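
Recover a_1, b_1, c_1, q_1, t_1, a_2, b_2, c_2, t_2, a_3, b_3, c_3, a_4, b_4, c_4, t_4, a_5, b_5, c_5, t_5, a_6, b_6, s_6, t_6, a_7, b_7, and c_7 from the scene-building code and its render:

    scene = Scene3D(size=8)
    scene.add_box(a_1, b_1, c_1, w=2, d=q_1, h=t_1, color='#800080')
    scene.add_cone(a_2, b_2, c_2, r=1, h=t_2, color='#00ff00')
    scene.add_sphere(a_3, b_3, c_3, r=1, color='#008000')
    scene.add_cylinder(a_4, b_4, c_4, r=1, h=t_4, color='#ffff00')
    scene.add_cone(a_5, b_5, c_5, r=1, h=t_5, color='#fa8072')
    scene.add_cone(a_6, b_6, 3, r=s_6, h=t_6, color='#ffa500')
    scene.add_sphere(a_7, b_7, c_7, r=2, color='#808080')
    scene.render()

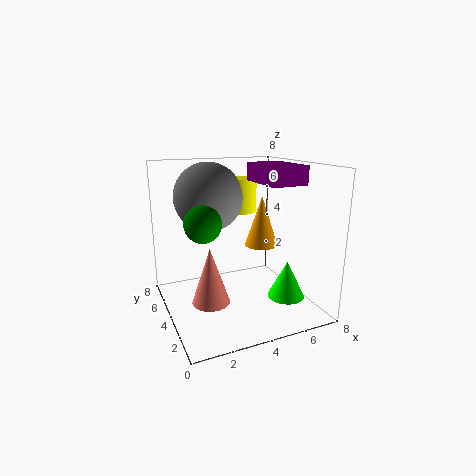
a_1 = 5, b_1 = 2, c_1 = 7, q_1 = 3, t_1 = 1, a_2 = 6, b_2 = 2, c_2 = 1, t_2 = 2, a_3 = 2, b_3 = 4, c_3 = 5, a_4 = 5, b_4 = 6, c_4 = 5, t_4 = 2, a_5 = 2, b_5 = 3, c_5 = 1, t_5 = 3, a_6 = 6, b_6 = 5, s_6 = 1, t_6 = 3, a_7 = 3, b_7 = 6, c_7 = 6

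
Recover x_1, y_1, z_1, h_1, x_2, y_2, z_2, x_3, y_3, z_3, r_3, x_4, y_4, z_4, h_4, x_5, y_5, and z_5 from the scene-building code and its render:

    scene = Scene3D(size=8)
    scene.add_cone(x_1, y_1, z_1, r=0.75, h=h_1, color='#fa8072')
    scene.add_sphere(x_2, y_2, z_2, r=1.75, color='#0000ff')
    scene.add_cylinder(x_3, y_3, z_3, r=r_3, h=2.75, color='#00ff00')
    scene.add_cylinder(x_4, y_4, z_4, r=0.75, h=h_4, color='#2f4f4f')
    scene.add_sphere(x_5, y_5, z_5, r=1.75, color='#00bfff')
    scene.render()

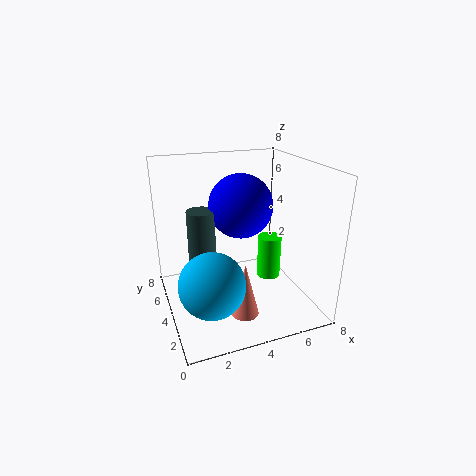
x_1 = 3.75
y_1 = 2.25
z_1 = 0.25
h_1 = 3
x_2 = 4.25
y_2 = 4.25
z_2 = 5.75
x_3 = 6.75
y_3 = 5.5
z_3 = 0.25
r_3 = 0.75
x_4 = 2
y_4 = 4.25
z_4 = 2
h_4 = 3.75
x_5 = 2
y_5 = 2.5
z_5 = 2.25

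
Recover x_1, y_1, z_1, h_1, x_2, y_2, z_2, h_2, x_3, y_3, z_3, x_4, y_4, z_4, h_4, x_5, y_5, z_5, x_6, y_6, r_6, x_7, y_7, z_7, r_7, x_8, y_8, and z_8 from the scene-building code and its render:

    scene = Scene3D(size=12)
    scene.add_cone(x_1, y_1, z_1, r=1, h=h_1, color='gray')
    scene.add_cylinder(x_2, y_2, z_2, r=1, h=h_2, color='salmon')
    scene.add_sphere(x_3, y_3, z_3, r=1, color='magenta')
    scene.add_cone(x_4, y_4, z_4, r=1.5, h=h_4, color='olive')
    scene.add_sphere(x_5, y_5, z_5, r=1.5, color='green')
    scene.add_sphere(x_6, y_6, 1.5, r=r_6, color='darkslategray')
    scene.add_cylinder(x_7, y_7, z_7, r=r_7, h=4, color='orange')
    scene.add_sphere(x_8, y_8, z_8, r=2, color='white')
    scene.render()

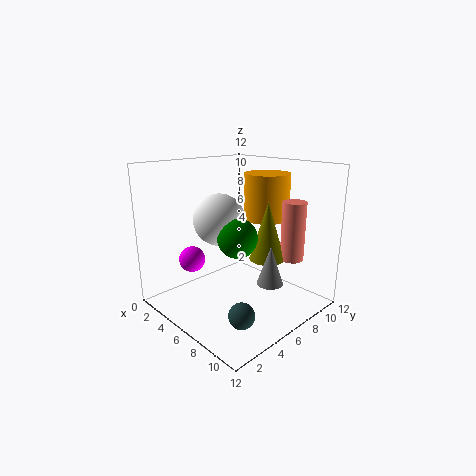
x_1 = 10
y_1 = 5.5
z_1 = 3.5
h_1 = 3
x_2 = 9
y_2 = 9.5
z_2 = 4
h_2 = 5
x_3 = 5
y_3 = 2
z_3 = 5
x_4 = 7.5
y_4 = 8
z_4 = 4
h_4 = 5
x_5 = 8
y_5 = 4
z_5 = 7
x_6 = 9.5
y_6 = 3
r_6 = 1
x_7 = 6
y_7 = 9.5
z_7 = 7
r_7 = 2
x_8 = 6
y_8 = 4
z_8 = 8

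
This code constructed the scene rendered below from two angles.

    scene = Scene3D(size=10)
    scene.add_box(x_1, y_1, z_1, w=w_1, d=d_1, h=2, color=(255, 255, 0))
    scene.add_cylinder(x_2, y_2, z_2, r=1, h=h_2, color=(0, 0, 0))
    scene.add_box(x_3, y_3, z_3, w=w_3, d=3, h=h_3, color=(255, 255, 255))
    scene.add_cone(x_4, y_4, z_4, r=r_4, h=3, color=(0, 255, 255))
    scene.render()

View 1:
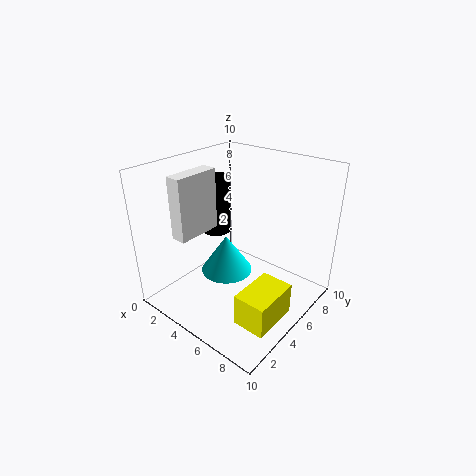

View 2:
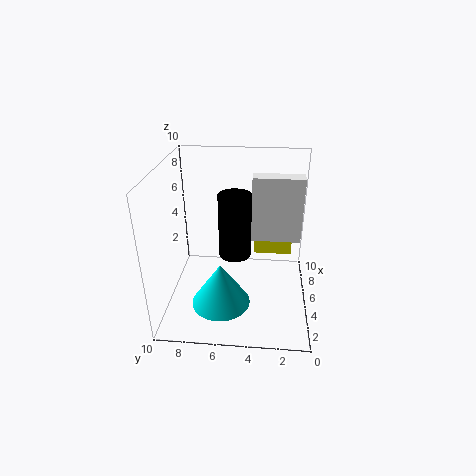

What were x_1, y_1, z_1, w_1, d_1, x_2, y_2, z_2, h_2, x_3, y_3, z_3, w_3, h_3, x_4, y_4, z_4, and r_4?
x_1 = 8; y_1 = 1; z_1 = 2; w_1 = 2; d_1 = 3; x_2 = 3; y_2 = 5; z_2 = 5; h_2 = 4; x_3 = 3; y_3 = 1; z_3 = 6; w_3 = 1; h_3 = 4; x_4 = 3; y_4 = 6; z_4 = 1; r_4 = 2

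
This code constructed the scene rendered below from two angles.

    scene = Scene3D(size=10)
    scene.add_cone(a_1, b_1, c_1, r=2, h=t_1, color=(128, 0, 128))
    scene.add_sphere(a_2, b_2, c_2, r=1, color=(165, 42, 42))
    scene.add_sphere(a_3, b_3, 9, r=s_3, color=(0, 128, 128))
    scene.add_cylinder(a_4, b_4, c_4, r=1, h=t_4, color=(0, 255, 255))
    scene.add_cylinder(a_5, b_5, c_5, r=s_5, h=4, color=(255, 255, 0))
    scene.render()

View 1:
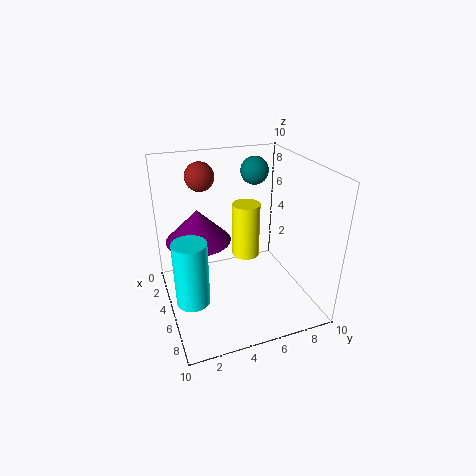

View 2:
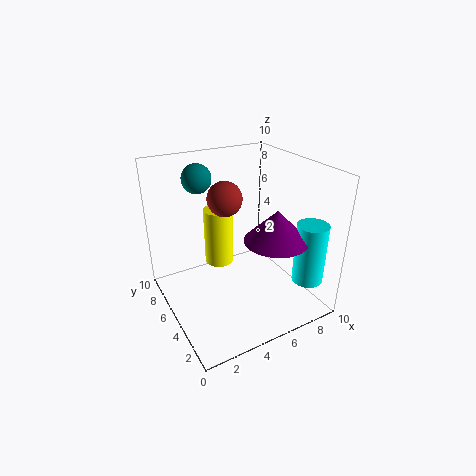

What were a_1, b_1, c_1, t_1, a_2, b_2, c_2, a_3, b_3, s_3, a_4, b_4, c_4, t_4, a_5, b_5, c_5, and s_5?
a_1 = 6; b_1 = 2; c_1 = 6; t_1 = 2; a_2 = 3; b_2 = 3; c_2 = 9; a_3 = 3; b_3 = 7; s_3 = 1; a_4 = 8; b_4 = 1; c_4 = 3; t_4 = 4; a_5 = 4; b_5 = 6; c_5 = 3; s_5 = 1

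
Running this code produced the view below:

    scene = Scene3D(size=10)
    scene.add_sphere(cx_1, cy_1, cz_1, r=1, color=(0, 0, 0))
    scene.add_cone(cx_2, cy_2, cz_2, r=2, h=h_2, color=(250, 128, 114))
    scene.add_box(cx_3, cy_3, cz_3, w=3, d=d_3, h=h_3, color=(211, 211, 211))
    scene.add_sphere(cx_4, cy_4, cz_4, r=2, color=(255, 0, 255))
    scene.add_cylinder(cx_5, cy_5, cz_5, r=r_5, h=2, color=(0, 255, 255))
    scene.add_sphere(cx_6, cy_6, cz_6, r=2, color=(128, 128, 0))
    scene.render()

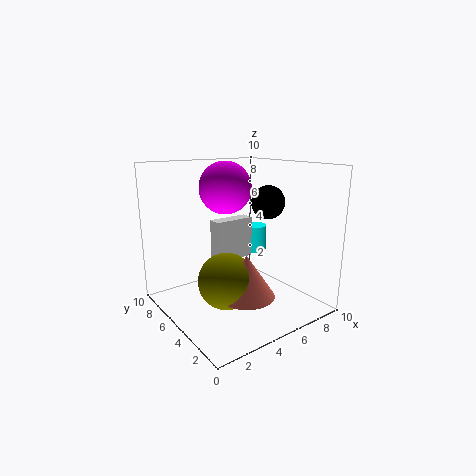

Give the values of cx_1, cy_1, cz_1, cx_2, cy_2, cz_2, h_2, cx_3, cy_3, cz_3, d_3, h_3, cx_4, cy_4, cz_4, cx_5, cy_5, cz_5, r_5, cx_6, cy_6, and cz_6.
cx_1 = 5, cy_1 = 2, cz_1 = 8, cx_2 = 5, cy_2 = 4, cz_2 = 1, h_2 = 3, cx_3 = 4, cy_3 = 6, cz_3 = 3, d_3 = 1, h_3 = 3, cx_4 = 6, cy_4 = 8, cz_4 = 8, cx_5 = 8, cy_5 = 7, cz_5 = 3, r_5 = 1, cx_6 = 4, cy_6 = 5, cz_6 = 2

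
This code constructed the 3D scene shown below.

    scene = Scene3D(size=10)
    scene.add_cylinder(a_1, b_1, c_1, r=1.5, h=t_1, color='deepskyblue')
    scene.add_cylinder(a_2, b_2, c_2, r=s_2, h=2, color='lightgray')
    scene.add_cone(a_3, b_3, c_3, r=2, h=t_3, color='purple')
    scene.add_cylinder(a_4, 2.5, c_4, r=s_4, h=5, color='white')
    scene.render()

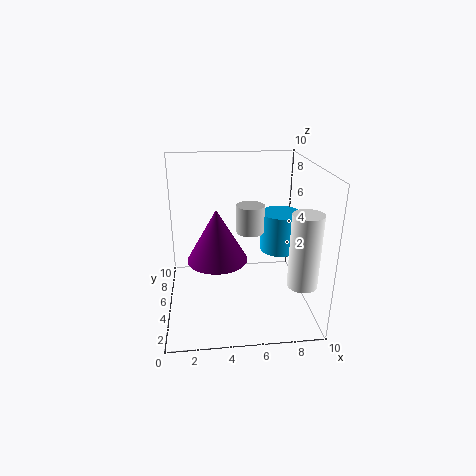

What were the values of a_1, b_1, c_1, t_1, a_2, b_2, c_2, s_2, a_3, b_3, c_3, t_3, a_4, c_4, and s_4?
a_1 = 8.5
b_1 = 7
c_1 = 3
t_1 = 3
a_2 = 6
b_2 = 6
c_2 = 5
s_2 = 1
a_3 = 3.5
b_3 = 4
c_3 = 4
t_3 = 3.5
a_4 = 9
c_4 = 2.5
s_4 = 1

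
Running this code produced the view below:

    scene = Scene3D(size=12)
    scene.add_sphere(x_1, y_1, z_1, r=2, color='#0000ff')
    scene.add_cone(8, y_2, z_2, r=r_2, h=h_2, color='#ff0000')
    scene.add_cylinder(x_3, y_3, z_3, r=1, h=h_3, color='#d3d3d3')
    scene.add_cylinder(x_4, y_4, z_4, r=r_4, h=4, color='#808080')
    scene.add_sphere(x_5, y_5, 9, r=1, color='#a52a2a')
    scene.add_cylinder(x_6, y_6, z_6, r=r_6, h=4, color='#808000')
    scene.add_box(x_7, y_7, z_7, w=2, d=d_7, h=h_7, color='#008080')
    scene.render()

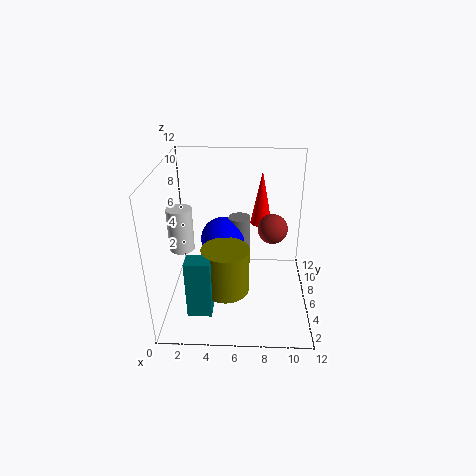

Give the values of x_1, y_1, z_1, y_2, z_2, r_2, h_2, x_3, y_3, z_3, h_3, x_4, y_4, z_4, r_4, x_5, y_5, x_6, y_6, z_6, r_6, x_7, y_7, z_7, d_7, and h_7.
x_1 = 4.5, y_1 = 8.5, z_1 = 4.5, y_2 = 10, z_2 = 5.5, r_2 = 1, h_2 = 5, x_3 = 1.5, y_3 = 5, z_3 = 5.5, h_3 = 3.5, x_4 = 6, y_4 = 9, z_4 = 2.5, r_4 = 1, x_5 = 8.5, y_5 = 2, x_6 = 5, y_6 = 5, z_6 = 1.5, r_6 = 2, x_7 = 2, y_7 = 2.5, z_7 = 0.5, d_7 = 1.5, h_7 = 5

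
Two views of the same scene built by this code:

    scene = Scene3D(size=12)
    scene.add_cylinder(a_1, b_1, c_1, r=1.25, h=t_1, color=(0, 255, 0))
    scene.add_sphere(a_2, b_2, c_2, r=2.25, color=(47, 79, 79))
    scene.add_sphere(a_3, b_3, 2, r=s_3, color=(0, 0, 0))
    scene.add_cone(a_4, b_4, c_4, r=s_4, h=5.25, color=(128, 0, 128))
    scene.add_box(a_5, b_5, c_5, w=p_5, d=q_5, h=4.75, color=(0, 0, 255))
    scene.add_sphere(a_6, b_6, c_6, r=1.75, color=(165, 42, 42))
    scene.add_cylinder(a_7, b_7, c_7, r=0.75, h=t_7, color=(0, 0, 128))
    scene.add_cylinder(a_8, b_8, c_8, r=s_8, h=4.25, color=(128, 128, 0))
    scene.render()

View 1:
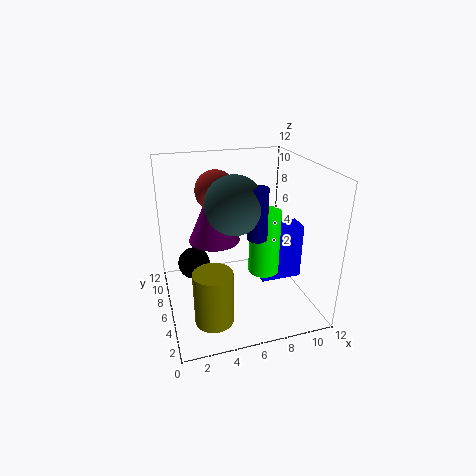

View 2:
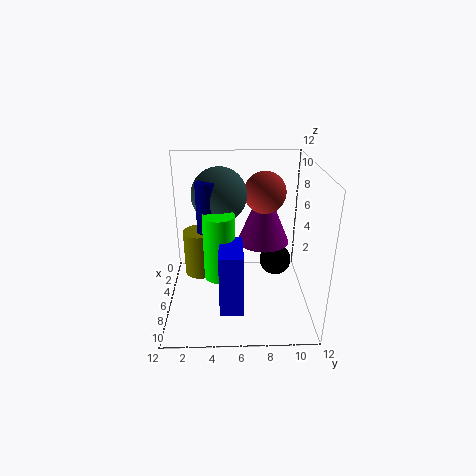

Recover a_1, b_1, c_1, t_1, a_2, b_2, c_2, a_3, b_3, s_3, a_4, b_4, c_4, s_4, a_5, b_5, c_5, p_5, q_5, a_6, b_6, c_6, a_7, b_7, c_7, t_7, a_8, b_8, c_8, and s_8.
a_1 = 7.75; b_1 = 4.5; c_1 = 3.5; t_1 = 5.25; a_2 = 5.25; b_2 = 4.5; c_2 = 9.5; a_3 = 2.75; b_3 = 9.75; s_3 = 1.5; a_4 = 4.5; b_4 = 8.25; c_4 = 5; s_4 = 2.25; a_5 = 7.75; b_5 = 4.5; c_5 = 2.25; p_5 = 3.5; q_5 = 1.75; a_6 = 4.75; b_6 = 8.25; c_6 = 9.5; a_7 = 6.75; b_7 = 3.5; c_7 = 7; t_7 = 4; a_8 = 3; b_8 = 2.5; c_8 = 1; s_8 = 1.5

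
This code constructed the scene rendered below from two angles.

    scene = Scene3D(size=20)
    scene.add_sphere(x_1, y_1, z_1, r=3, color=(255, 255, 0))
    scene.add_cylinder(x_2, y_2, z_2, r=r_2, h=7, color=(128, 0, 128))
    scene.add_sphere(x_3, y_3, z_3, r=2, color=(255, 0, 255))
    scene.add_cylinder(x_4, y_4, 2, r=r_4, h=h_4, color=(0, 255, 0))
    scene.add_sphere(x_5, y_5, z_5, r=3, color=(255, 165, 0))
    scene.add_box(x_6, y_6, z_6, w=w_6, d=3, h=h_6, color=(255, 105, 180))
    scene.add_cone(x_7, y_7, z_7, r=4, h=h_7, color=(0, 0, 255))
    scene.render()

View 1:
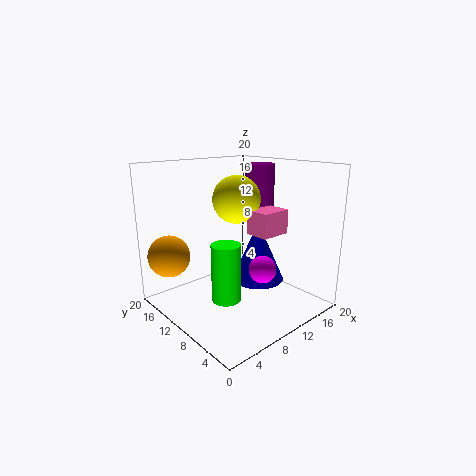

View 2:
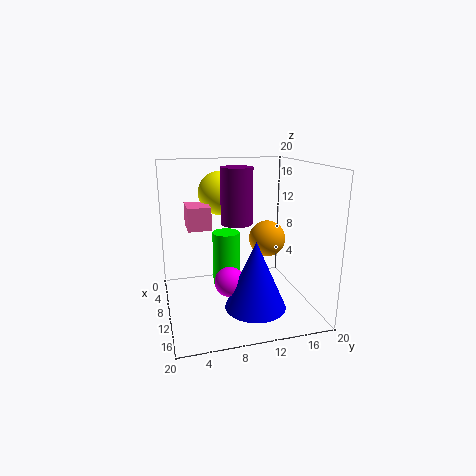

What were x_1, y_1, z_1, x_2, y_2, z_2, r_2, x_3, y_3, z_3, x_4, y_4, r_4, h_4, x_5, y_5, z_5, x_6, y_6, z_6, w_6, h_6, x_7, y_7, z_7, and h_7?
x_1 = 8, y_1 = 8, z_1 = 16, x_2 = 13, y_2 = 9, z_2 = 13, r_2 = 2, x_3 = 13, y_3 = 8, z_3 = 5, x_4 = 7, y_4 = 9, r_4 = 2, h_4 = 8, x_5 = 3, y_5 = 17, z_5 = 7, x_6 = 8, y_6 = 3, z_6 = 12, w_6 = 4, h_6 = 3, x_7 = 15, y_7 = 11, z_7 = 2, h_7 = 9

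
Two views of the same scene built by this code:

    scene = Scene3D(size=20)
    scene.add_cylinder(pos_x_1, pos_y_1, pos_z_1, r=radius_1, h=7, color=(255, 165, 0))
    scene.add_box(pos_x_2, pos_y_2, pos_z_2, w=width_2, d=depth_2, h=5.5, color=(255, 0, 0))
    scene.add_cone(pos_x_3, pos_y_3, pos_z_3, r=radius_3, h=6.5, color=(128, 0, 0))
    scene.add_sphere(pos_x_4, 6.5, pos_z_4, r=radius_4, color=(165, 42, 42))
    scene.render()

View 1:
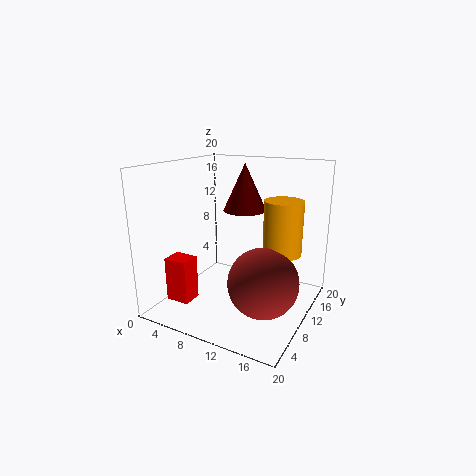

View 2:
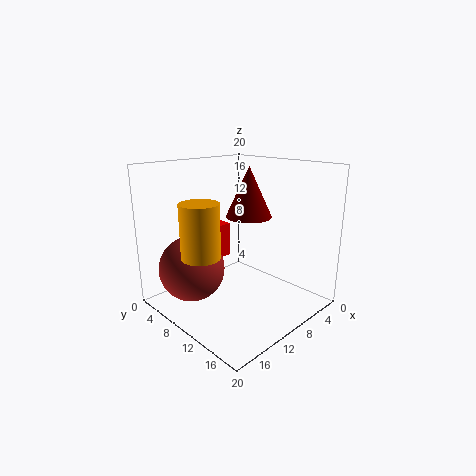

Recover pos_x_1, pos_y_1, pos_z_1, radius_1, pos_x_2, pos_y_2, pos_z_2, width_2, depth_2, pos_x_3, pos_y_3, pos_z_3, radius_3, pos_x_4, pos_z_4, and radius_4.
pos_x_1 = 16.5, pos_y_1 = 10, pos_z_1 = 9, radius_1 = 2.5, pos_x_2 = 5, pos_y_2 = 0.5, pos_z_2 = 4, width_2 = 3, depth_2 = 2.5, pos_x_3 = 10, pos_y_3 = 12, pos_z_3 = 13.5, radius_3 = 3, pos_x_4 = 15.5, pos_z_4 = 6, radius_4 = 4.5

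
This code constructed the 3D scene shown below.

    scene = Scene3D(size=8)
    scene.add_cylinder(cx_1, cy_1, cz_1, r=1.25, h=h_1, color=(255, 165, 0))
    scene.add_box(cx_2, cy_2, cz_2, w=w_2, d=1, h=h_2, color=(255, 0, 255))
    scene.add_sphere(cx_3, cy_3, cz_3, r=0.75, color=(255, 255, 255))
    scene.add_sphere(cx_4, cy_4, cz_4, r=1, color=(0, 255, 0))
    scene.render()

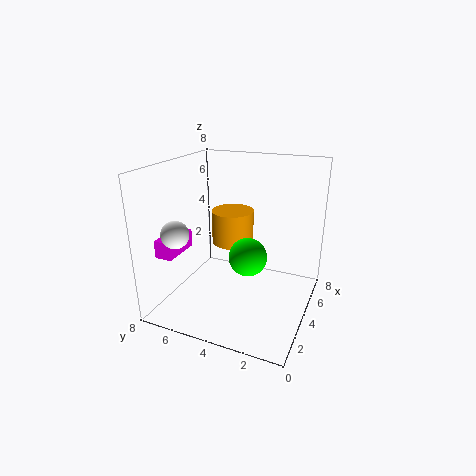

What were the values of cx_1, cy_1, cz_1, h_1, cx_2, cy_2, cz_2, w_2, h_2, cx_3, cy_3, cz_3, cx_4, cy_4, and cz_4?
cx_1 = 5.5
cy_1 = 5
cz_1 = 3
h_1 = 2
cx_2 = 1.75
cy_2 = 7
cz_2 = 3
w_2 = 2.25
h_2 = 1
cx_3 = 2
cy_3 = 6.75
cz_3 = 4.5
cx_4 = 3
cy_4 = 3
cz_4 = 3.5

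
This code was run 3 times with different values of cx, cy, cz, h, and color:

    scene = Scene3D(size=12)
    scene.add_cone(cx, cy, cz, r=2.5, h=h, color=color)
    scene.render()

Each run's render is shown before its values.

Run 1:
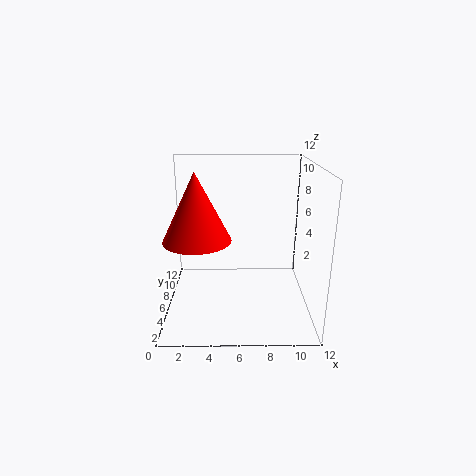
cx = 3
cy = 3
cz = 7
h = 5
color = 'red'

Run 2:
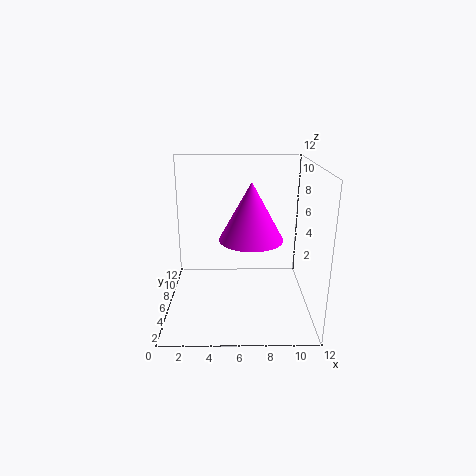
cx = 7
cy = 4.5
cz = 6.5
h = 4.5
color = 'magenta'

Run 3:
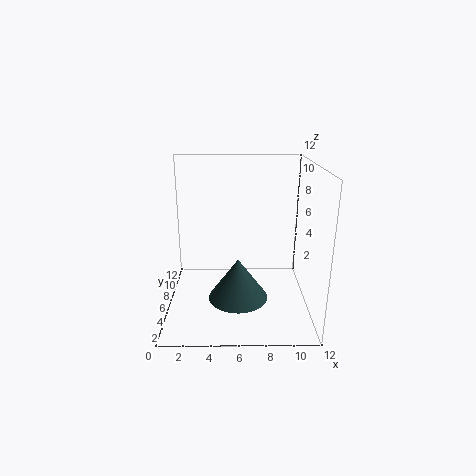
cx = 6
cy = 5
cz = 1
h = 3.5
color = 'darkslategray'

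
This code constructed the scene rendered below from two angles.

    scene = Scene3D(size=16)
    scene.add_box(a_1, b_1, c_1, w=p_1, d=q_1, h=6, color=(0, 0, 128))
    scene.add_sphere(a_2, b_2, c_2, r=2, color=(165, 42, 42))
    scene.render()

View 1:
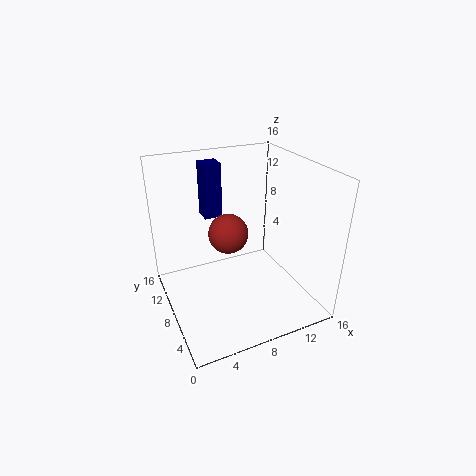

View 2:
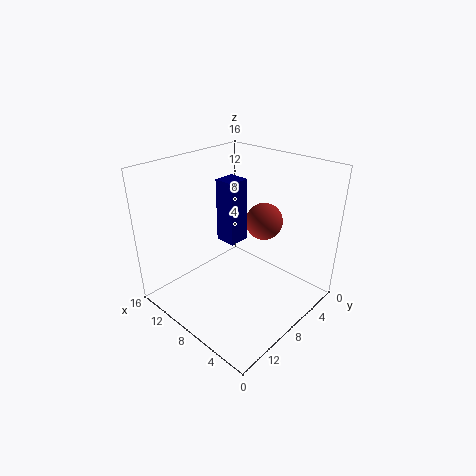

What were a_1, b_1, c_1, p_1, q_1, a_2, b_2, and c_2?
a_1 = 5; b_1 = 10; c_1 = 10; p_1 = 2; q_1 = 2; a_2 = 6; b_2 = 6; c_2 = 10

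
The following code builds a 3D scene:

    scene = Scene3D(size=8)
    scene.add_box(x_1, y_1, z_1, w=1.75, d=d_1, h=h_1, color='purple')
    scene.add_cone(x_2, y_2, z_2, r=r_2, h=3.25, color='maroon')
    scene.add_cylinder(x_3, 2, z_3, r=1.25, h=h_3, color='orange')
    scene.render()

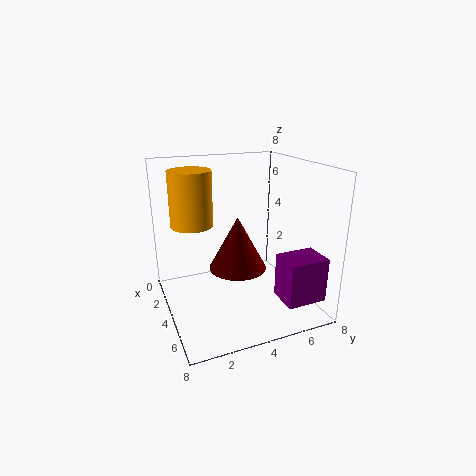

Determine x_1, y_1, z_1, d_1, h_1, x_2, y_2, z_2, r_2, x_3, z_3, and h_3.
x_1 = 5.25, y_1 = 5.75, z_1 = 0.75, d_1 = 2.25, h_1 = 2.5, x_2 = 2.75, y_2 = 4.5, z_2 = 1.5, r_2 = 1.75, x_3 = 1.75, z_3 = 4.25, h_3 = 3.25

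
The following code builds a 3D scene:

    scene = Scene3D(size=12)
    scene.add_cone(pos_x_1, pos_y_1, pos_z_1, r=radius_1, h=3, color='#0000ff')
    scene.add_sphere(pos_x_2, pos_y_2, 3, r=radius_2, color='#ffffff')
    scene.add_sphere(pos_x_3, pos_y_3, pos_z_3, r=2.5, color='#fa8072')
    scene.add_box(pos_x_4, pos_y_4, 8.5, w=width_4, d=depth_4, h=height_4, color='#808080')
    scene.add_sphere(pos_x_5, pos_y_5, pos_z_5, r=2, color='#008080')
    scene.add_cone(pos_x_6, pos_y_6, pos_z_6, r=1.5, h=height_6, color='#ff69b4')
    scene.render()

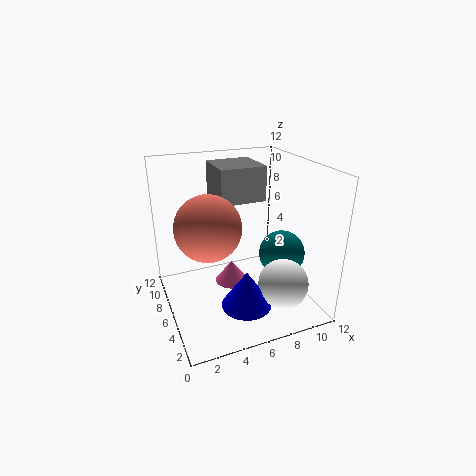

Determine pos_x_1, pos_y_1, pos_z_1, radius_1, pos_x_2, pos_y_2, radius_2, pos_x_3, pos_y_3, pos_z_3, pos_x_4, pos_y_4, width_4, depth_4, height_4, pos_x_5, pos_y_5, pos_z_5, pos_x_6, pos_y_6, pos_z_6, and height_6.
pos_x_1 = 5.5, pos_y_1 = 3, pos_z_1 = 1.5, radius_1 = 2, pos_x_2 = 8.5, pos_y_2 = 2.5, radius_2 = 2, pos_x_3 = 3, pos_y_3 = 4.5, pos_z_3 = 8, pos_x_4 = 5, pos_y_4 = 7, width_4 = 4, depth_4 = 4, height_4 = 3, pos_x_5 = 10, pos_y_5 = 5.5, pos_z_5 = 4, pos_x_6 = 6, pos_y_6 = 7.5, pos_z_6 = 1, height_6 = 2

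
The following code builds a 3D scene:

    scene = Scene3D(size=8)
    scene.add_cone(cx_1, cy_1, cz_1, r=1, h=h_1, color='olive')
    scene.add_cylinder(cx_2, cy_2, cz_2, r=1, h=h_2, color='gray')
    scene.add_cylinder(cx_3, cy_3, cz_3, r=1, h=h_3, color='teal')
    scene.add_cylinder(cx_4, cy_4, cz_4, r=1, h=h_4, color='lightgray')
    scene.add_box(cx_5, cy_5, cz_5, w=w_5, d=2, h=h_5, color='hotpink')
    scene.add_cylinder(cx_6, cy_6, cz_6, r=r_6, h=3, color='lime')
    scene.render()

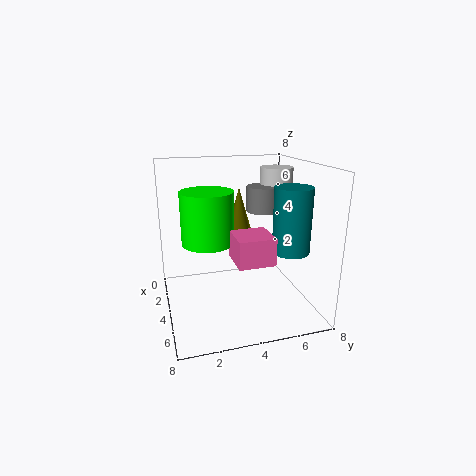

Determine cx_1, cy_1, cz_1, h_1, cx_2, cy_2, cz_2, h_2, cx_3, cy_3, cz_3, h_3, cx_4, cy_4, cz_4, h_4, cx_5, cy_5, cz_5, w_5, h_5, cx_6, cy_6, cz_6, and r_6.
cx_1 = 2.5; cy_1 = 4.5; cz_1 = 3; h_1 = 3.5; cx_2 = 2.5; cy_2 = 6; cz_2 = 5; h_2 = 1.5; cx_3 = 5.5; cy_3 = 6.5; cz_3 = 3.5; h_3 = 3.5; cx_4 = 2; cy_4 = 7; cz_4 = 6; h_4 = 1.5; cx_5 = 4; cy_5 = 3.5; cz_5 = 3; w_5 = 2; h_5 = 1.5; cx_6 = 3; cy_6 = 2.5; cz_6 = 3.5; r_6 = 1.5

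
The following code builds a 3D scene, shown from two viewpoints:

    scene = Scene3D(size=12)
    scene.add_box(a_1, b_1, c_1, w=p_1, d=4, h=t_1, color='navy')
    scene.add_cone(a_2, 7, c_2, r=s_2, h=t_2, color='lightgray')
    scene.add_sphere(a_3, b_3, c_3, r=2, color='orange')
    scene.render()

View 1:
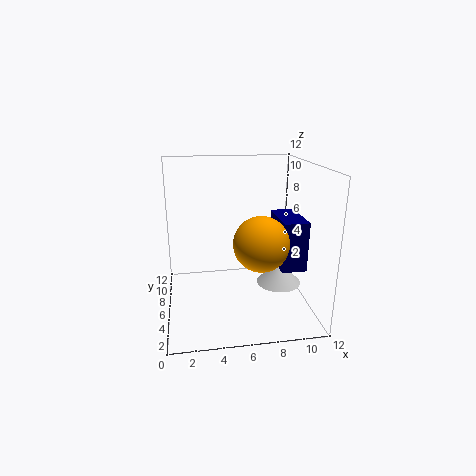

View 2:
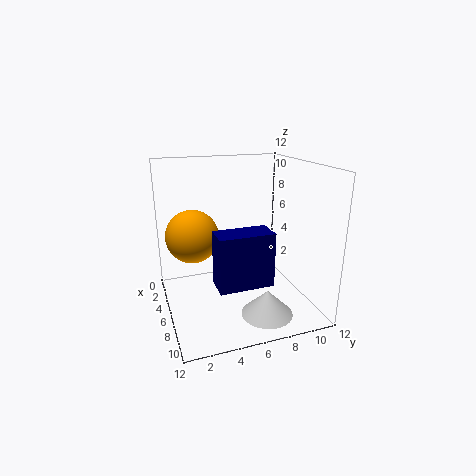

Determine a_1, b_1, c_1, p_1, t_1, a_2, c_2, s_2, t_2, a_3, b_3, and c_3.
a_1 = 9
b_1 = 3
c_1 = 4
p_1 = 2
t_1 = 4
a_2 = 10
c_2 = 1
s_2 = 2
t_2 = 2
a_3 = 7
b_3 = 2
c_3 = 7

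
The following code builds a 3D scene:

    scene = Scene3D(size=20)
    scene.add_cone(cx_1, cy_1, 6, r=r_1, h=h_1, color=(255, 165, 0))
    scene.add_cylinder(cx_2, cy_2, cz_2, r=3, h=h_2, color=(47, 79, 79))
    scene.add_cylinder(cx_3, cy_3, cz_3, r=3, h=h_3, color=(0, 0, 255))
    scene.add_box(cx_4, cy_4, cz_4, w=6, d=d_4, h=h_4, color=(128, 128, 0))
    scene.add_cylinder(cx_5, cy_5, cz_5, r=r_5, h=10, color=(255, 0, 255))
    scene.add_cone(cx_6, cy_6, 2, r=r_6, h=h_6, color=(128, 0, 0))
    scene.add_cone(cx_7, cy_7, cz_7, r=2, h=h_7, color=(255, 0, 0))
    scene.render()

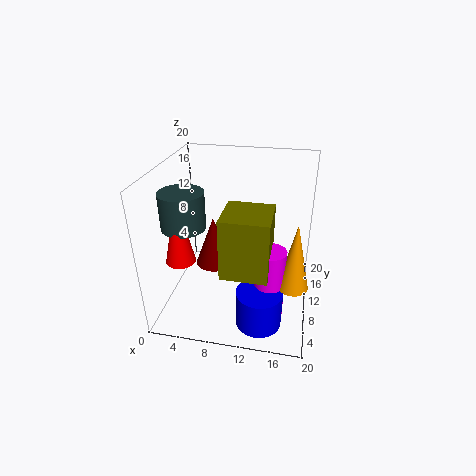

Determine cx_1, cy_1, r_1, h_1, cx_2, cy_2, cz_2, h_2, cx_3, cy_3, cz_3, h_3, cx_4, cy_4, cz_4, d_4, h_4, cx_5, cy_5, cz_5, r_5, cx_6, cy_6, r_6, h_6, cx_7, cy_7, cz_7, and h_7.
cx_1 = 18
cy_1 = 6
r_1 = 2
h_1 = 9
cx_2 = 3
cy_2 = 8
cz_2 = 12
h_2 = 5
cx_3 = 14
cy_3 = 4
cz_3 = 1
h_3 = 5
cx_4 = 9
cy_4 = 3
cz_4 = 8
d_4 = 6
h_4 = 8
cx_5 = 15
cy_5 = 6
cz_5 = 1
r_5 = 2
cx_6 = 5
cy_6 = 15
r_6 = 3
h_6 = 8
cx_7 = 3
cy_7 = 6
cz_7 = 8
h_7 = 9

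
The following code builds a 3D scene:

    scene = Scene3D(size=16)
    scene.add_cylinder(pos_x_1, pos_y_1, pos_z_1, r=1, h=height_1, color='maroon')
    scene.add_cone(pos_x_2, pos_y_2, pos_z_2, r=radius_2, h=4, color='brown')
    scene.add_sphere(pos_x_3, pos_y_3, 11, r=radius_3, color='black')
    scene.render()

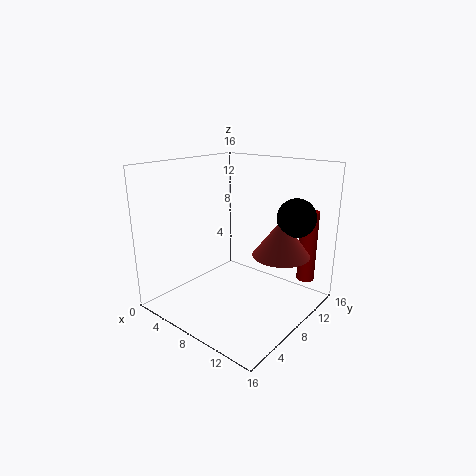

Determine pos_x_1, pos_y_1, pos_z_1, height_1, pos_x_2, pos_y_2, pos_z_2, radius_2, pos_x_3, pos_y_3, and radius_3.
pos_x_1 = 14, pos_y_1 = 13, pos_z_1 = 3, height_1 = 8, pos_x_2 = 13, pos_y_2 = 9, pos_z_2 = 7, radius_2 = 3, pos_x_3 = 14, pos_y_3 = 10, radius_3 = 2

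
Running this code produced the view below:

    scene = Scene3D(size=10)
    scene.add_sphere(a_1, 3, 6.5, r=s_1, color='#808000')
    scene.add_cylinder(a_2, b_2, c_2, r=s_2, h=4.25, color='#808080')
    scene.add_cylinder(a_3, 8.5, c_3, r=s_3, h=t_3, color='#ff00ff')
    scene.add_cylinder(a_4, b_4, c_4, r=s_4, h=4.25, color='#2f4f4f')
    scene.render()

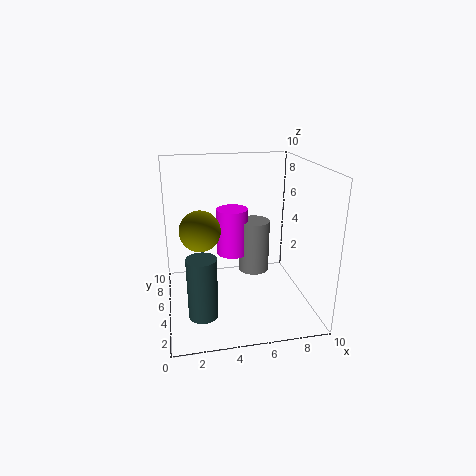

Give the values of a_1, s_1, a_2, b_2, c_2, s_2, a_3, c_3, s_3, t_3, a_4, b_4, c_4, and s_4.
a_1 = 2.25, s_1 = 1.25, a_2 = 7, b_2 = 8.25, c_2 = 0.75, s_2 = 1.25, a_3 = 5.25, c_3 = 2.25, s_3 = 1.25, t_3 = 3.75, a_4 = 2.25, b_4 = 3.25, c_4 = 0.25, s_4 = 1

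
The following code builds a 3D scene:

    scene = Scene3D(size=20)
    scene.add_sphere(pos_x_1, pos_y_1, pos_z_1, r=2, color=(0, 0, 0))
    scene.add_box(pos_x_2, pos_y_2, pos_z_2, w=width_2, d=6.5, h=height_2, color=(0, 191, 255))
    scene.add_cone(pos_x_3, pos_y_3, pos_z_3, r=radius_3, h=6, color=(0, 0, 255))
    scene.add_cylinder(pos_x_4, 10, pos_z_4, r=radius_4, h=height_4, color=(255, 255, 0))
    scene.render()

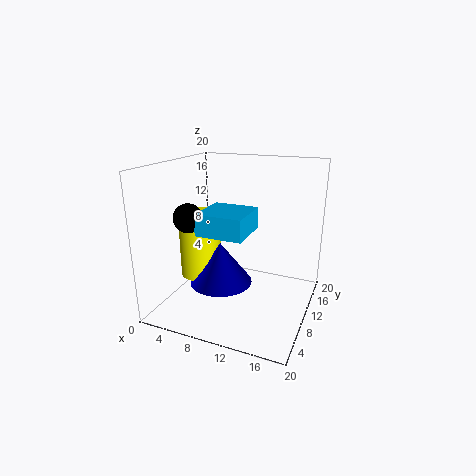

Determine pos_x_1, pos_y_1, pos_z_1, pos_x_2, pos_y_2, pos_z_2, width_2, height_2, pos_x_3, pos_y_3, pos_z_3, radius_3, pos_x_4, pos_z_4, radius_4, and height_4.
pos_x_1 = 4, pos_y_1 = 7, pos_z_1 = 13, pos_x_2 = 5.5, pos_y_2 = 6, pos_z_2 = 11, width_2 = 6.5, height_2 = 3, pos_x_3 = 7.5, pos_y_3 = 9.5, pos_z_3 = 3, radius_3 = 4.5, pos_x_4 = 4, pos_z_4 = 3.5, radius_4 = 3, height_4 = 9.5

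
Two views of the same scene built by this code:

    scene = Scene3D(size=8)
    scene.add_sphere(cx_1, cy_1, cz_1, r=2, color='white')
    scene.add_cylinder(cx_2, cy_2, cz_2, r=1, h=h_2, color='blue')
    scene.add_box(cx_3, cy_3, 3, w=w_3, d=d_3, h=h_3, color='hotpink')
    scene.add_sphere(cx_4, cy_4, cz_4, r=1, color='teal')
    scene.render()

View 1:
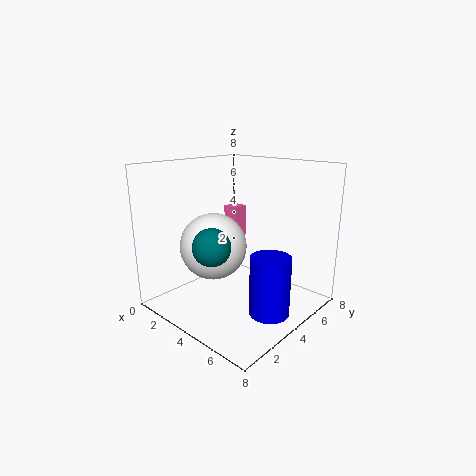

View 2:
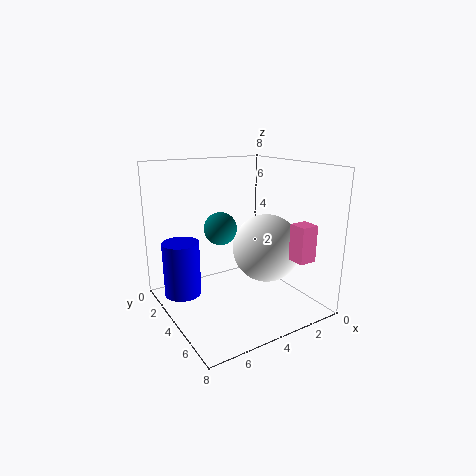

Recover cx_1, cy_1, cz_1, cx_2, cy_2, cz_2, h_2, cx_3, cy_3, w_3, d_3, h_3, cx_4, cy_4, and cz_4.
cx_1 = 2
cy_1 = 4
cz_1 = 3
cx_2 = 7
cy_2 = 3
cz_2 = 1
h_2 = 3
cx_3 = 1
cy_3 = 6
w_3 = 1
d_3 = 1
h_3 = 2
cx_4 = 4
cy_4 = 2
cz_4 = 4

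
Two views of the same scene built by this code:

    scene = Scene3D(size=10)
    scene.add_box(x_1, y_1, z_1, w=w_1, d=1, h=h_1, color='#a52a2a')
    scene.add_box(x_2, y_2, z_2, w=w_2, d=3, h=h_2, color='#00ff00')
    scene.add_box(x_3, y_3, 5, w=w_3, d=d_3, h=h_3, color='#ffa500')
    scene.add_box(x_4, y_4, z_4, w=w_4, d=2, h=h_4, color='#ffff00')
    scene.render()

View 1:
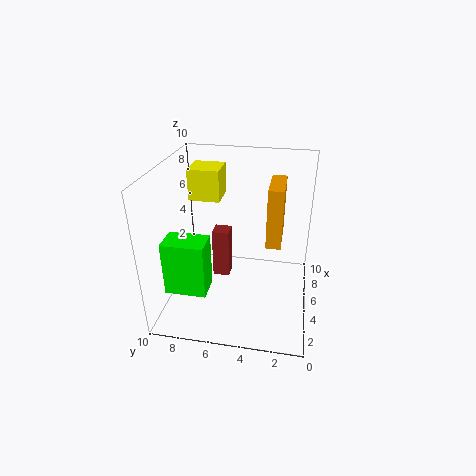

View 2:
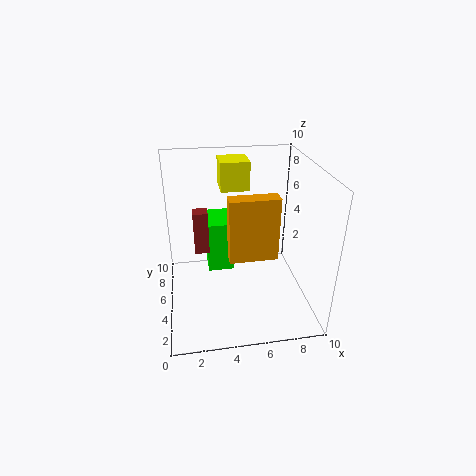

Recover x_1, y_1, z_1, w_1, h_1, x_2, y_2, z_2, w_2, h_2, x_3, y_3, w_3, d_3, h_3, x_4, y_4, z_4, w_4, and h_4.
x_1 = 2; y_1 = 5; z_1 = 4; w_1 = 1; h_1 = 3; x_2 = 3; y_2 = 7; z_2 = 1; w_2 = 2; h_2 = 4; x_3 = 4; y_3 = 2; w_3 = 3; d_3 = 1; h_3 = 4; x_4 = 4; y_4 = 6; z_4 = 8; w_4 = 2; h_4 = 2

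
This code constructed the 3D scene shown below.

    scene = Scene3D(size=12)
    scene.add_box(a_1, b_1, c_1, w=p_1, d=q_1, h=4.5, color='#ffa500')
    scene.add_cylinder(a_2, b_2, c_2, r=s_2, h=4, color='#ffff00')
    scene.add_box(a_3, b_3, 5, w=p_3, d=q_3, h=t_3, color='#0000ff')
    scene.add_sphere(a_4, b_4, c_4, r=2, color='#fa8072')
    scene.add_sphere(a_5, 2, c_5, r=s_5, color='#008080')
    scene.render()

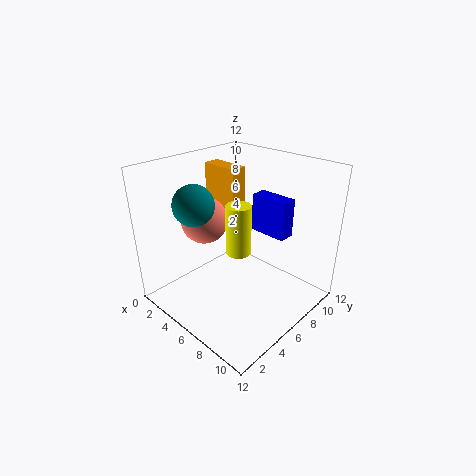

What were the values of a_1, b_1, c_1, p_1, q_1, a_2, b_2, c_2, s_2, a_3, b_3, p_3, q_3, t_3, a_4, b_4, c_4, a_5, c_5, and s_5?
a_1 = 0.5, b_1 = 7.5, c_1 = 6.5, p_1 = 3.5, q_1 = 1.5, a_2 = 7, b_2 = 5, c_2 = 5.5, s_2 = 1, a_3 = 4.5, b_3 = 9.5, p_3 = 3.5, q_3 = 1.5, t_3 = 3.5, a_4 = 3, b_4 = 5, c_4 = 7, a_5 = 5.5, c_5 = 10, s_5 = 1.5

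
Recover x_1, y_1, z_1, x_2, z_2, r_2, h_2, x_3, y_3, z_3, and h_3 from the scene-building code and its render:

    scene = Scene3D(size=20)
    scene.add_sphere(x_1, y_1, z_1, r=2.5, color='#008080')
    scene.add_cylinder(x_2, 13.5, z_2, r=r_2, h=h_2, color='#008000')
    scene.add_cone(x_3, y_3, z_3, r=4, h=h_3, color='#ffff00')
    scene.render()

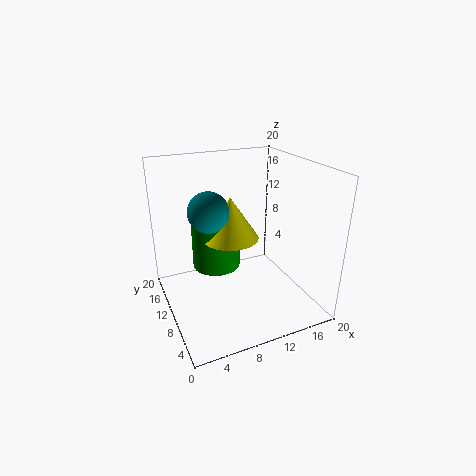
x_1 = 5, y_1 = 7.5, z_1 = 15.5, x_2 = 8, z_2 = 4.5, r_2 = 3.5, h_2 = 7.5, x_3 = 9.5, y_3 = 11.5, z_3 = 9.5, h_3 = 6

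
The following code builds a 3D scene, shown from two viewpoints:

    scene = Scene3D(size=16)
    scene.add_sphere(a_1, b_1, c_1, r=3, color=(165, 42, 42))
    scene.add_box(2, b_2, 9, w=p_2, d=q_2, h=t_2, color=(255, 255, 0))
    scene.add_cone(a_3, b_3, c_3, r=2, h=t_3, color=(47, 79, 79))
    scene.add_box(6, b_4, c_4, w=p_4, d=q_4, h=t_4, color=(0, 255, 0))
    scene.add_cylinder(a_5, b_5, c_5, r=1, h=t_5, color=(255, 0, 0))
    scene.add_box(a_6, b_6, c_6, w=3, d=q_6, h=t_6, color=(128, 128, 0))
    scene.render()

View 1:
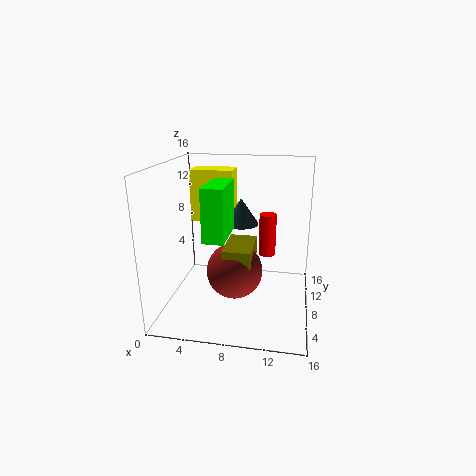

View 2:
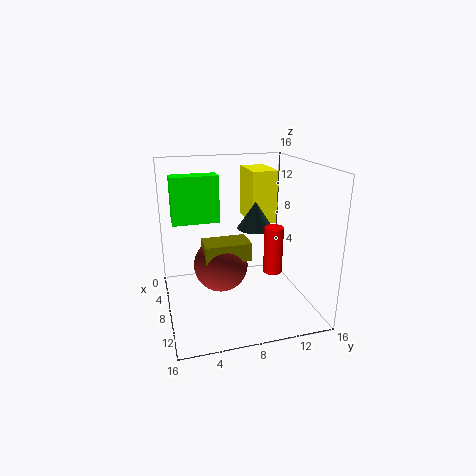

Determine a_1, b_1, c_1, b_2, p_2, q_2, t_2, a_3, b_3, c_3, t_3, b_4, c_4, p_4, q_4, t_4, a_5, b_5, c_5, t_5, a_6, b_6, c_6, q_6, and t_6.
a_1 = 8
b_1 = 6
c_1 = 5
b_2 = 10
p_2 = 5
q_2 = 3
t_2 = 6
a_3 = 8
b_3 = 10
c_3 = 9
t_3 = 3
b_4 = 1
c_4 = 10
p_4 = 2
q_4 = 5
t_4 = 5
a_5 = 11
b_5 = 11
c_5 = 5
t_5 = 5
a_6 = 7
b_6 = 4
c_6 = 6
q_6 = 5
t_6 = 2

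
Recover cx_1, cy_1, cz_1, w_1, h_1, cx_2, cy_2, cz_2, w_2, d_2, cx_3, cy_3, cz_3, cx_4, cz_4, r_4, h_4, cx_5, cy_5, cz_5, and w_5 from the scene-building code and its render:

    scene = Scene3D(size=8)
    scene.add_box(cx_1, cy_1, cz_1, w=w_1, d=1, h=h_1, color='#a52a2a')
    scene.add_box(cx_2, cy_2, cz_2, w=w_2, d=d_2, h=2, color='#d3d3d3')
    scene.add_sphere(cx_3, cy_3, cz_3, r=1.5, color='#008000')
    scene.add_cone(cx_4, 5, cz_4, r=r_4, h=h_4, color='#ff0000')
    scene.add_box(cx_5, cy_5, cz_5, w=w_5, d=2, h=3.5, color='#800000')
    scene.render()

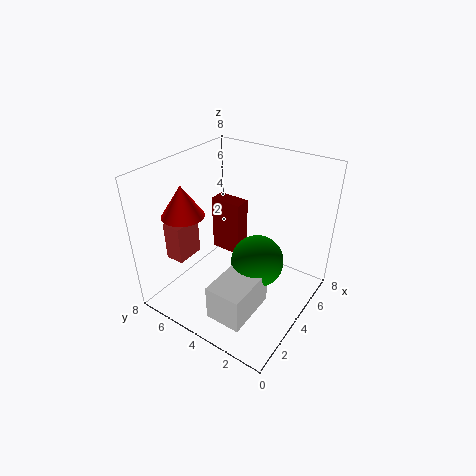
cx_1 = 1; cy_1 = 5.5; cz_1 = 3.5; w_1 = 1.5; h_1 = 2; cx_2 = 1; cy_2 = 2; cz_2 = 0.5; w_2 = 3; d_2 = 2; cx_3 = 4.5; cy_3 = 3; cz_3 = 2.5; cx_4 = 1; cz_4 = 6.5; r_4 = 1; h_4 = 1.5; cx_5 = 5.5; cy_5 = 5; cz_5 = 1.5; w_5 = 1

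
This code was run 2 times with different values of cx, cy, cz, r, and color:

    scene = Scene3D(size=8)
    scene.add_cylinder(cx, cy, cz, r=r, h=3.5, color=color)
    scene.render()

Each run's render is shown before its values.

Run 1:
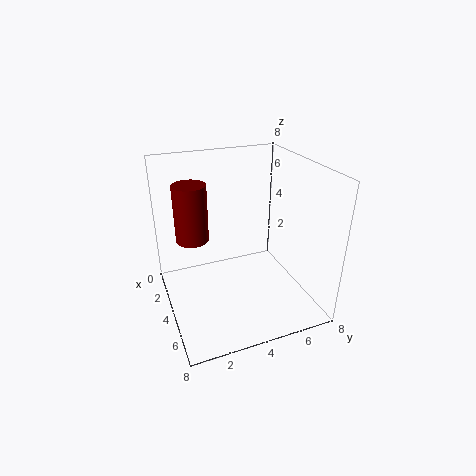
cx = 1.5; cy = 2; cz = 3; r = 1; color = 'maroon'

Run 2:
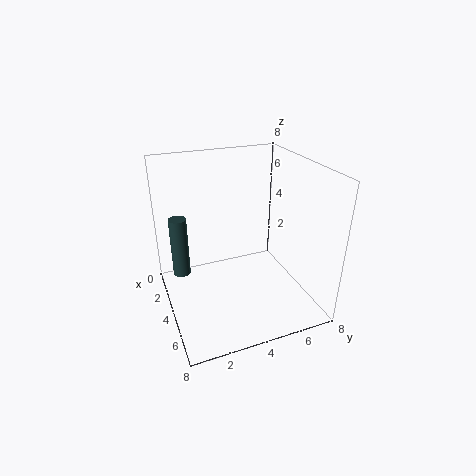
cx = 2.5; cy = 1; cz = 1.5; r = 0.5; color = 'darkslategray'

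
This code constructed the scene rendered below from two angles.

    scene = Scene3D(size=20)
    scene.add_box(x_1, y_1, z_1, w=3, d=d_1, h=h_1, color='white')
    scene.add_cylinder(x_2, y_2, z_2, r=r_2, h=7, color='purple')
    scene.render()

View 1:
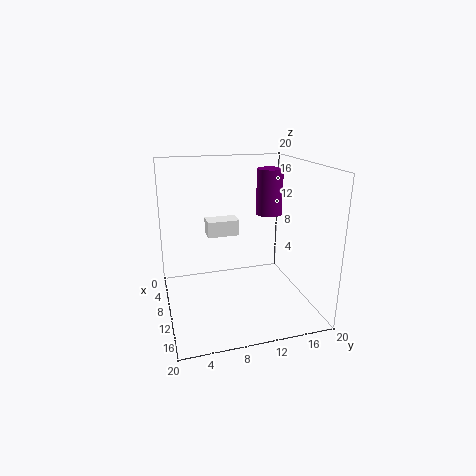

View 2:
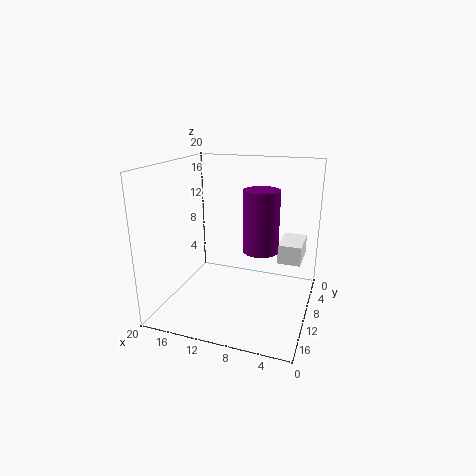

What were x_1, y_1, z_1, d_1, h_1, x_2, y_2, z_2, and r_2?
x_1 = 1; y_1 = 7; z_1 = 8; d_1 = 5; h_1 = 2.5; x_2 = 5; y_2 = 16.5; z_2 = 11.5; r_2 = 2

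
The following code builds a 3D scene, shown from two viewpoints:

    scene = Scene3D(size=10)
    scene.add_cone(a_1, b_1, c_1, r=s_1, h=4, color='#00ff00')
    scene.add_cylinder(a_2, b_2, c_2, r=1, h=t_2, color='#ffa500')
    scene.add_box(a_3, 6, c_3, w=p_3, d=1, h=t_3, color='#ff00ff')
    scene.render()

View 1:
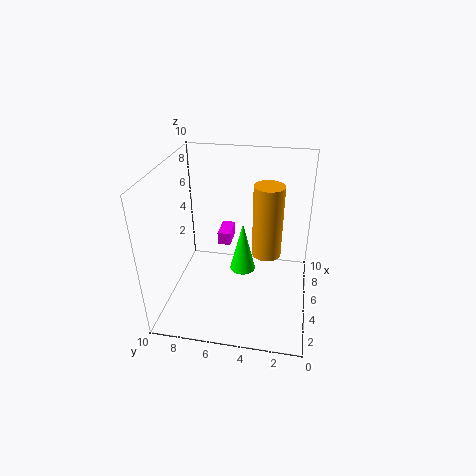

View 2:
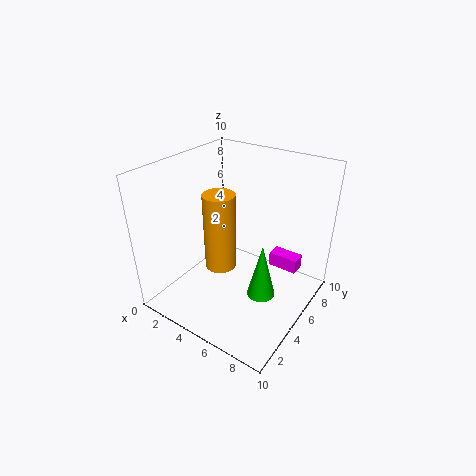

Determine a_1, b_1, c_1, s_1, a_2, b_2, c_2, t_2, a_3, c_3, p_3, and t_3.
a_1 = 7
b_1 = 5
c_1 = 1
s_1 = 1
a_2 = 5
b_2 = 3
c_2 = 4
t_2 = 5
a_3 = 7
c_3 = 3
p_3 = 2
t_3 = 1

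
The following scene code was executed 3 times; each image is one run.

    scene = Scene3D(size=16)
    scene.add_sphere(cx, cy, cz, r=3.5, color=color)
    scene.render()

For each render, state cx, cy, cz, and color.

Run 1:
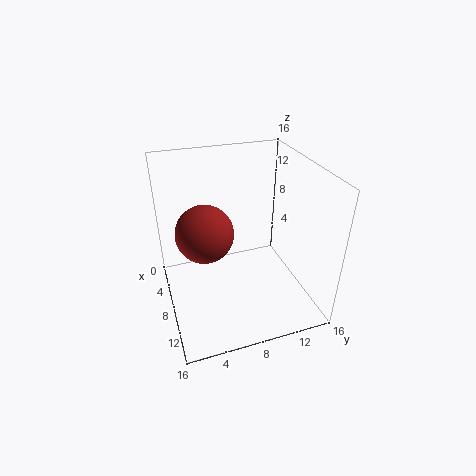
cx = 4.5
cy = 5
cz = 7
color = 'brown'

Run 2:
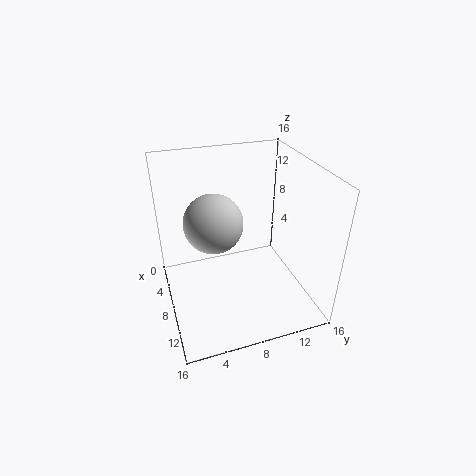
cx = 5
cy = 6
cz = 8.5
color = 'lightgray'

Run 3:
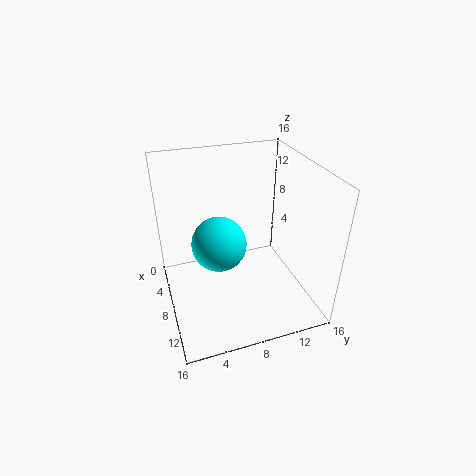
cx = 3.5
cy = 7
cz = 4.5
color = 'cyan'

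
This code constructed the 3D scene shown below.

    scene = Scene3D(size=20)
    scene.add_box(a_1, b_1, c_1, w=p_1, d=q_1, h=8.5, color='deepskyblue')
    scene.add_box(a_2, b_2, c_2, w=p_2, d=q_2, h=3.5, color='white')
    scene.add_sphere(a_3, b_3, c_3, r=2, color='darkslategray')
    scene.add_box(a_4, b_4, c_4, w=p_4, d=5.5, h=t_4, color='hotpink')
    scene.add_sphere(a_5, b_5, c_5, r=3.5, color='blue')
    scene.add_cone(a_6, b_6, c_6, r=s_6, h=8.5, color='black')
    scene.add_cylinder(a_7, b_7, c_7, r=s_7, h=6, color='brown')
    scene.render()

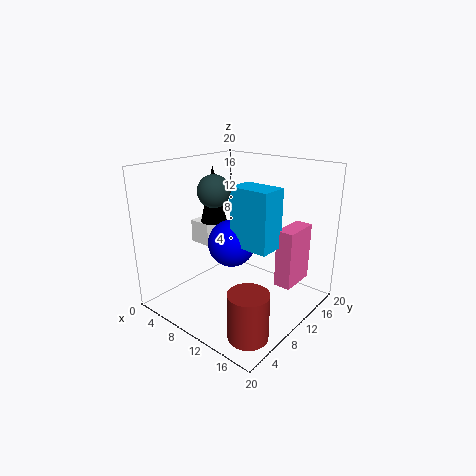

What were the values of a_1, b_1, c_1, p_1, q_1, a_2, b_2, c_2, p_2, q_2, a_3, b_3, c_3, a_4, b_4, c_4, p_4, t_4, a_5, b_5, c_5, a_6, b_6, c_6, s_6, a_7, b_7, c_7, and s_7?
a_1 = 8.5; b_1 = 10; c_1 = 8.5; p_1 = 6; q_1 = 4; a_2 = 0.5; b_2 = 10; c_2 = 7; p_2 = 3.5; q_2 = 4.5; a_3 = 10; b_3 = 5.5; c_3 = 17.5; a_4 = 14; b_4 = 13.5; c_4 = 2.5; p_4 = 2.5; t_4 = 8.5; a_5 = 7.5; b_5 = 11.5; c_5 = 8; a_6 = 3.5; b_6 = 12; c_6 = 10.5; s_6 = 2; a_7 = 17; b_7 = 3.5; c_7 = 1; s_7 = 2.5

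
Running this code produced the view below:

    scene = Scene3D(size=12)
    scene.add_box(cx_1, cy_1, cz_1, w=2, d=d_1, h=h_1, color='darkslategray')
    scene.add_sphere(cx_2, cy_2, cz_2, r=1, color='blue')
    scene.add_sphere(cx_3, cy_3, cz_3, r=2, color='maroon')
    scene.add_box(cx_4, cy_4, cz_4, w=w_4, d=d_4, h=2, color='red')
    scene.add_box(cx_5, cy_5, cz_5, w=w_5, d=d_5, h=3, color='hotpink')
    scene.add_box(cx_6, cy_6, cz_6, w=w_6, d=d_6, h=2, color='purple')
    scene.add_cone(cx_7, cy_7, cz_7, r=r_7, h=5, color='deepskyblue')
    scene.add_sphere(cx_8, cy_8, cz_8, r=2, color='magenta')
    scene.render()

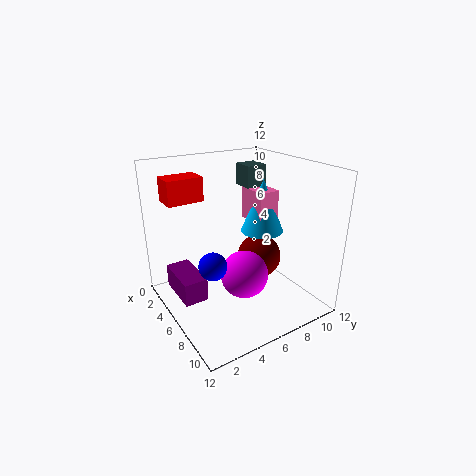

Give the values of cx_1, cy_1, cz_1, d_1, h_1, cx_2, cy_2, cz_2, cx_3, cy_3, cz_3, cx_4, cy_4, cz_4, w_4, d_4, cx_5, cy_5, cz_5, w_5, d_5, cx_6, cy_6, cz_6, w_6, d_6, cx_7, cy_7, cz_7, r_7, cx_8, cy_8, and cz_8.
cx_1 = 1
cy_1 = 9
cz_1 = 9
d_1 = 2
h_1 = 2
cx_2 = 9
cy_2 = 2
cz_2 = 6
cx_3 = 5
cy_3 = 9
cz_3 = 3
cx_4 = 2
cy_4 = 1
cz_4 = 9
w_4 = 2
d_4 = 3
cx_5 = 2
cy_5 = 9
cz_5 = 6
w_5 = 3
d_5 = 2
cx_6 = 2
cy_6 = 1
cz_6 = 1
w_6 = 4
d_6 = 2
cx_7 = 4
cy_7 = 10
cz_7 = 5
r_7 = 2
cx_8 = 7
cy_8 = 6
cz_8 = 3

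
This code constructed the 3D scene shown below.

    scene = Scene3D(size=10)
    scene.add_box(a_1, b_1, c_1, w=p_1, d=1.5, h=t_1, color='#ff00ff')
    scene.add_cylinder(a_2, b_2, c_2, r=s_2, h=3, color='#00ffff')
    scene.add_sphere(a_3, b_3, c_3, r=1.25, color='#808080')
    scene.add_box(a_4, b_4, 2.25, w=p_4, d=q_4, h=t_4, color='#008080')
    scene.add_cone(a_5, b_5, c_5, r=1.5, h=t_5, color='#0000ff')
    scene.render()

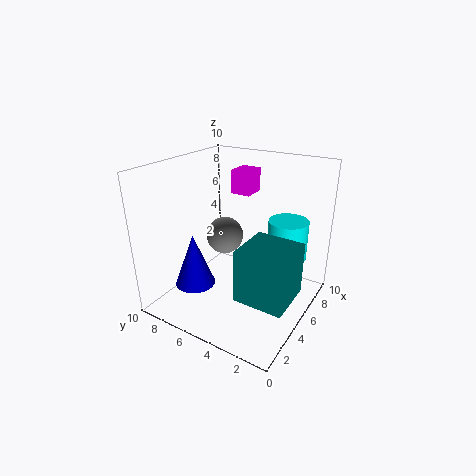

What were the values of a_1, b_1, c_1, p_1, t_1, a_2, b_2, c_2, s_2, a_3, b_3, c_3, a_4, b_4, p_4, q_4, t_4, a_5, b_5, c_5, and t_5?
a_1 = 7.25; b_1 = 5.5; c_1 = 7.25; p_1 = 1.75; t_1 = 1.75; a_2 = 8.5; b_2 = 2.75; c_2 = 2.5; s_2 = 1.5; a_3 = 4.5; b_3 = 5.75; c_3 = 5.25; a_4 = 2; b_4 = 0.25; p_4 = 3.25; q_4 = 3.25; t_4 = 3.5; a_5 = 4; b_5 = 8.25; c_5 = 0.75; t_5 = 4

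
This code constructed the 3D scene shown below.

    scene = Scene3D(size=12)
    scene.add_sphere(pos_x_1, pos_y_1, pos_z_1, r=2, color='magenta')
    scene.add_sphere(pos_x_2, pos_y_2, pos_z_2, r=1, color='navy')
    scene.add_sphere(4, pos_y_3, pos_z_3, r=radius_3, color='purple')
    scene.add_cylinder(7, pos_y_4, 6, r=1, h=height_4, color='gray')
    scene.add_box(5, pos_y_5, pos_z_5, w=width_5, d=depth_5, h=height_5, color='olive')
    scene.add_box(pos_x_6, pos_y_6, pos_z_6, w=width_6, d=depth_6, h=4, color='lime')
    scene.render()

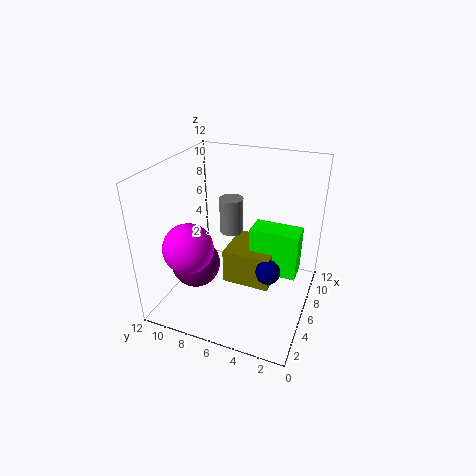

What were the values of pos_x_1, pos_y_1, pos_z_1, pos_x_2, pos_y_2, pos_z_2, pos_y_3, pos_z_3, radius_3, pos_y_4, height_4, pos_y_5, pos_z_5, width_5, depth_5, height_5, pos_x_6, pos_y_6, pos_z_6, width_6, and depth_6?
pos_x_1 = 3, pos_y_1 = 9, pos_z_1 = 6, pos_x_2 = 5, pos_y_2 = 3, pos_z_2 = 4, pos_y_3 = 9, pos_z_3 = 4, radius_3 = 2, pos_y_4 = 7, height_4 = 3, pos_y_5 = 3, pos_z_5 = 2, width_5 = 4, depth_5 = 4, height_5 = 3, pos_x_6 = 6, pos_y_6 = 1, pos_z_6 = 3, width_6 = 2, depth_6 = 4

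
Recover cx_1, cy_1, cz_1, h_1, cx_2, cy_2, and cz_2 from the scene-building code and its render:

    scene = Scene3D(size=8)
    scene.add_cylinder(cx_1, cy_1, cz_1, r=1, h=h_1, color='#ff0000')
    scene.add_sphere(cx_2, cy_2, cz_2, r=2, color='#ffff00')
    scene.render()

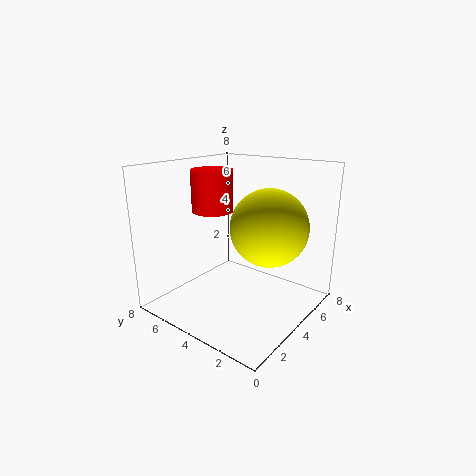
cx_1 = 2; cy_1 = 4; cz_1 = 6; h_1 = 2; cx_2 = 4; cy_2 = 2; cz_2 = 5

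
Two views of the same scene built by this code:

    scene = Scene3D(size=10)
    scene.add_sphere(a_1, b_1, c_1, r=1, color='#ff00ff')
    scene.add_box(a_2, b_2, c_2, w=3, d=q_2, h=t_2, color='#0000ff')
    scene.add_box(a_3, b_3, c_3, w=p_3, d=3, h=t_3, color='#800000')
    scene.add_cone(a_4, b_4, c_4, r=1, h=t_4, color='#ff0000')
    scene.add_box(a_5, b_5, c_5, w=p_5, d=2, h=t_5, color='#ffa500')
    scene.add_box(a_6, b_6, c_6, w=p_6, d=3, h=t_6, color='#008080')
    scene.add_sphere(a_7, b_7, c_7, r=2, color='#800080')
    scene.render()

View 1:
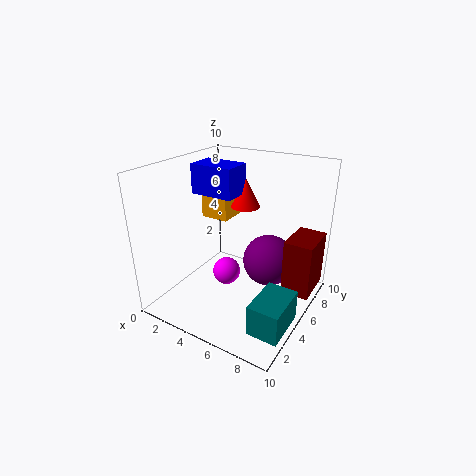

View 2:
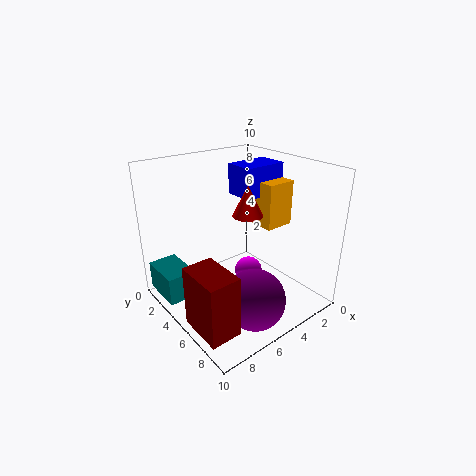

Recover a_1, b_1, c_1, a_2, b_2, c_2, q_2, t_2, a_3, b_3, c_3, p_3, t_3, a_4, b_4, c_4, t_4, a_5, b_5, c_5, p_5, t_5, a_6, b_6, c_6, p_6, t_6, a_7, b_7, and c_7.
a_1 = 4
b_1 = 5
c_1 = 2
a_2 = 2
b_2 = 4
c_2 = 8
q_2 = 2
t_2 = 2
a_3 = 8
b_3 = 6
c_3 = 1
p_3 = 2
t_3 = 4
a_4 = 5
b_4 = 6
c_4 = 7
t_4 = 2
a_5 = 2
b_5 = 5
c_5 = 6
p_5 = 2
t_5 = 3
a_6 = 8
b_6 = 1
c_6 = 1
p_6 = 2
t_6 = 2
a_7 = 6
b_7 = 8
c_7 = 2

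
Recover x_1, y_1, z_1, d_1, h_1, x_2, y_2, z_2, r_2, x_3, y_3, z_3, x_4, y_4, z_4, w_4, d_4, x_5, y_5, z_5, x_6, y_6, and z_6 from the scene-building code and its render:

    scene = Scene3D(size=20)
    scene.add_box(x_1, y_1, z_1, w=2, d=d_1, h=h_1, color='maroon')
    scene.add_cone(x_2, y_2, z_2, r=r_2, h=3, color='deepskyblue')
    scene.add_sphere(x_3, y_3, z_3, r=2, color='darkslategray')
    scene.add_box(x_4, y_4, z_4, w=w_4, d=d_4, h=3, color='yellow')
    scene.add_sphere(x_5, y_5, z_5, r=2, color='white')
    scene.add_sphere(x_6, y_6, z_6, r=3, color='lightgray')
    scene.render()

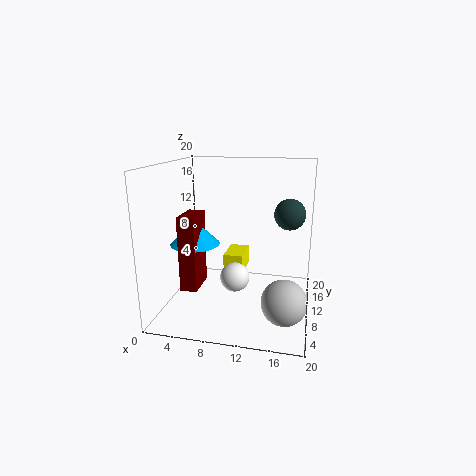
x_1 = 5, y_1 = 1, z_1 = 6, d_1 = 4, h_1 = 9, x_2 = 6, y_2 = 4, z_2 = 11, r_2 = 3, x_3 = 17, y_3 = 9, z_3 = 14, x_4 = 7, y_4 = 13, z_4 = 3, w_4 = 3, d_4 = 5, x_5 = 10, y_5 = 8, z_5 = 5, x_6 = 17, y_6 = 6, z_6 = 3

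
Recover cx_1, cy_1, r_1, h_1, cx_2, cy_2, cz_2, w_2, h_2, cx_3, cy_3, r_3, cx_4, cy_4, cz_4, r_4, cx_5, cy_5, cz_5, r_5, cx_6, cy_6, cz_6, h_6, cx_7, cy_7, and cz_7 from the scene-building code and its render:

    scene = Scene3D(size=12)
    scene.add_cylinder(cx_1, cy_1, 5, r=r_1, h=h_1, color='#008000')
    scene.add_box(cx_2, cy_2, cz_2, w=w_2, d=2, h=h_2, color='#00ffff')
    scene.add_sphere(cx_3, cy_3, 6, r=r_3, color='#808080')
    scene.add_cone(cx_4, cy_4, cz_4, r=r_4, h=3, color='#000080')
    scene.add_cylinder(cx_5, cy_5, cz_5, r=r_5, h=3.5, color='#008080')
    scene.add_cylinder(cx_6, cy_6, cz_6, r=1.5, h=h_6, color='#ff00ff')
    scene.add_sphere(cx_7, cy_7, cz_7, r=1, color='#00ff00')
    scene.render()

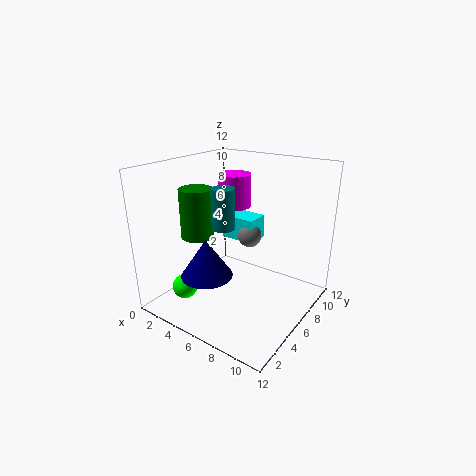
cx_1 = 1.5, cy_1 = 6, r_1 = 1.5, h_1 = 4.5, cx_2 = 4, cy_2 = 6.5, cz_2 = 5.5, w_2 = 3, h_2 = 2, cx_3 = 6.5, cy_3 = 7, r_3 = 1, cx_4 = 5.5, cy_4 = 2.5, cz_4 = 4, r_4 = 2, cx_5 = 4.5, cy_5 = 6, cz_5 = 6.5, r_5 = 1, cx_6 = 3.5, cy_6 = 9, cz_6 = 7.5, h_6 = 3, cx_7 = 3.5, cy_7 = 2, cz_7 = 2.5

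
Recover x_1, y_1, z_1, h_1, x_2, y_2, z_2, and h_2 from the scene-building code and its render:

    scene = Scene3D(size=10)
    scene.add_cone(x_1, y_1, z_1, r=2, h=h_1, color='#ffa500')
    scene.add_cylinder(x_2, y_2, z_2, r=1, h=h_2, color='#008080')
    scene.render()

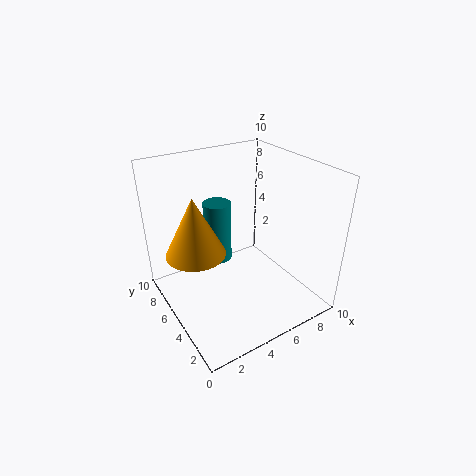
x_1 = 2; y_1 = 5.5; z_1 = 4.5; h_1 = 4; x_2 = 4.5; y_2 = 7; z_2 = 2.5; h_2 = 4.5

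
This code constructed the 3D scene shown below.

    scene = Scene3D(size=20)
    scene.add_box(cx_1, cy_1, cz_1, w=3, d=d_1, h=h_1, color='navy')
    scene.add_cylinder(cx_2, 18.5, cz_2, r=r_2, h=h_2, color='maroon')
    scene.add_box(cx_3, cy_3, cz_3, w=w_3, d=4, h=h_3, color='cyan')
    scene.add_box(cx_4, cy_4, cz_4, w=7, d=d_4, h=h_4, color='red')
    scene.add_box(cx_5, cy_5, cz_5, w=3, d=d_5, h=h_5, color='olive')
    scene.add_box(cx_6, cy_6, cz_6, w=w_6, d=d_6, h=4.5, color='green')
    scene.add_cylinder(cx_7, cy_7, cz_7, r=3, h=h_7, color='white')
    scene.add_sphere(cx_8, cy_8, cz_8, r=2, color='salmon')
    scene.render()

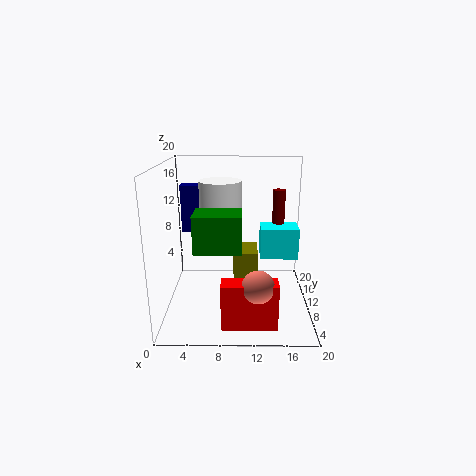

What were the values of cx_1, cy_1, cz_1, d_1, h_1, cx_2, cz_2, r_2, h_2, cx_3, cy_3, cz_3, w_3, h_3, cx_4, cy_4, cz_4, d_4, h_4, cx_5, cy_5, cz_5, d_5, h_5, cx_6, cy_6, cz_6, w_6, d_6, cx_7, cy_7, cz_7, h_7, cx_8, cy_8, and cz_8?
cx_1 = 1
cy_1 = 16.5
cz_1 = 8.5
d_1 = 2.5
h_1 = 7.5
cx_2 = 16.5
cz_2 = 8
r_2 = 1
h_2 = 7
cx_3 = 13.5
cy_3 = 15
cz_3 = 4.5
w_3 = 6
h_3 = 5
cx_4 = 8
cy_4 = 1.5
cz_4 = 1
d_4 = 2.5
h_4 = 6
cx_5 = 9.5
cy_5 = 4.5
cz_5 = 5.5
d_5 = 4
h_5 = 4.5
cx_6 = 5
cy_6 = 1.5
cz_6 = 11
w_6 = 5.5
d_6 = 4
cx_7 = 7.5
cy_7 = 12.5
cz_7 = 10
h_7 = 7.5
cx_8 = 12.5
cy_8 = 2.5
cz_8 = 6.5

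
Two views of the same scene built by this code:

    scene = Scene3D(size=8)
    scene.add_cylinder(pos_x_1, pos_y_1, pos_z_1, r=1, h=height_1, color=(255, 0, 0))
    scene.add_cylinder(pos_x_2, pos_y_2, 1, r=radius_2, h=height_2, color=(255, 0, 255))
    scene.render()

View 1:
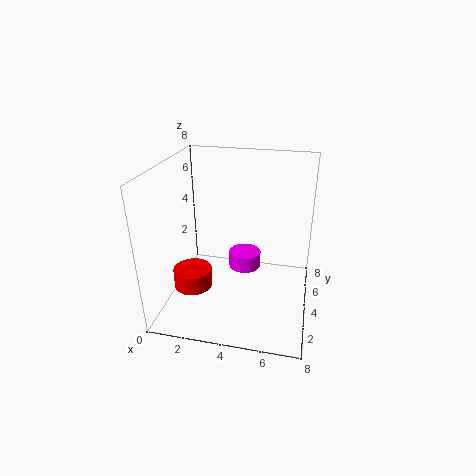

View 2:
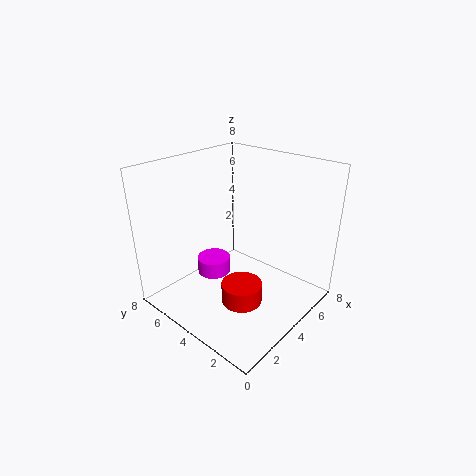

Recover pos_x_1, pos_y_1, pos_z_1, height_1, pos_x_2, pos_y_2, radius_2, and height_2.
pos_x_1 = 2; pos_y_1 = 2; pos_z_1 = 2; height_1 = 1; pos_x_2 = 4; pos_y_2 = 6; radius_2 = 1; height_2 = 1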